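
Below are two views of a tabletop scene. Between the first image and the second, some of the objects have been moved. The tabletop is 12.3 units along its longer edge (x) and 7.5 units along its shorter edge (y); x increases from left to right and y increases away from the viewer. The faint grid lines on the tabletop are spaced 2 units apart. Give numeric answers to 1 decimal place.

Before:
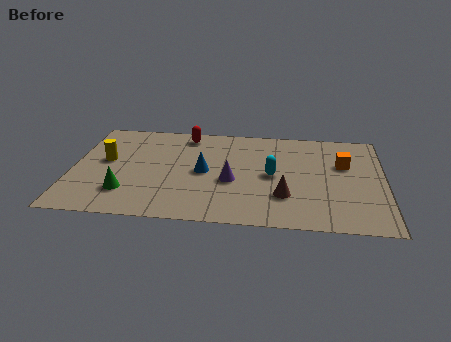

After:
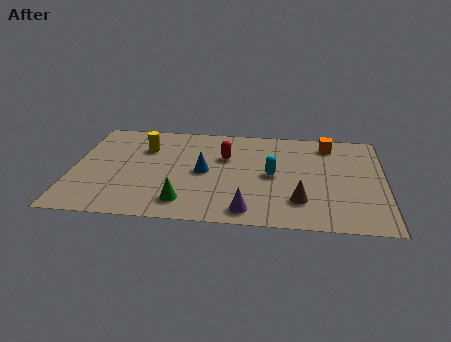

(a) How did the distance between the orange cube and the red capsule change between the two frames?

-2.2

Before: roughly 6.5 units apart; after: 4.3. That's 2.2 units closer together.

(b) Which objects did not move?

the blue cone and the cyan capsule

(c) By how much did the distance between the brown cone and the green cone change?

-1.7

They were about 6.2 units apart before and 4.5 after — 1.7 units closer together.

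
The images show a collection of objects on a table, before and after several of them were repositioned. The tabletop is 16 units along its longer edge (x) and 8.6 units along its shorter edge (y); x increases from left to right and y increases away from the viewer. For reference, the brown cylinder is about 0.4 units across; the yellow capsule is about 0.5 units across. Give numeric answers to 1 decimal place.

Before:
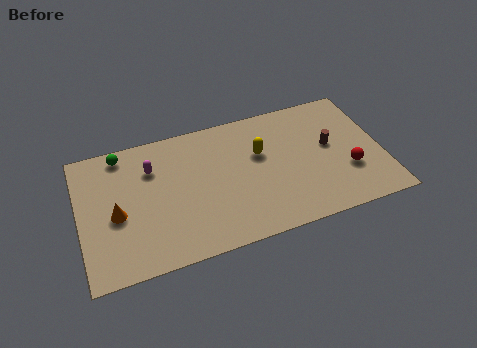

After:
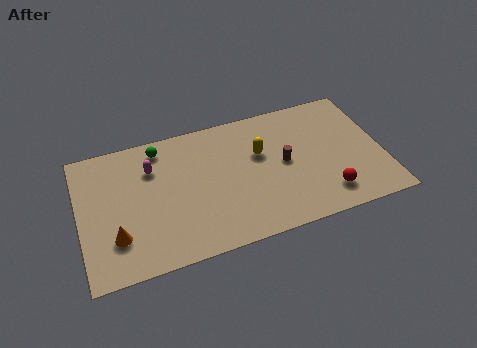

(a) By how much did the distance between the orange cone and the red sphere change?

-1.2

The distance was about 12.2 in the first image and 11.0 in the second, so they moved 1.2 units closer together.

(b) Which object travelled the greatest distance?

the brown cylinder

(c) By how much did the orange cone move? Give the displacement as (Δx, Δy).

(-0.1, -1.4)

From the two frames, the orange cone sits at roughly (1.9, 3.8) before and (1.8, 2.4) after.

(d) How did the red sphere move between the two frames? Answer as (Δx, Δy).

(-1.3, -1.2)

From the two frames, the red sphere sits at roughly (14.1, 2.9) before and (12.8, 1.7) after.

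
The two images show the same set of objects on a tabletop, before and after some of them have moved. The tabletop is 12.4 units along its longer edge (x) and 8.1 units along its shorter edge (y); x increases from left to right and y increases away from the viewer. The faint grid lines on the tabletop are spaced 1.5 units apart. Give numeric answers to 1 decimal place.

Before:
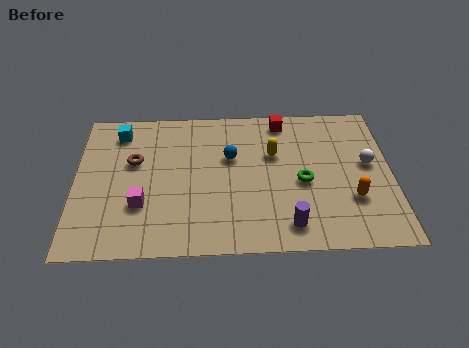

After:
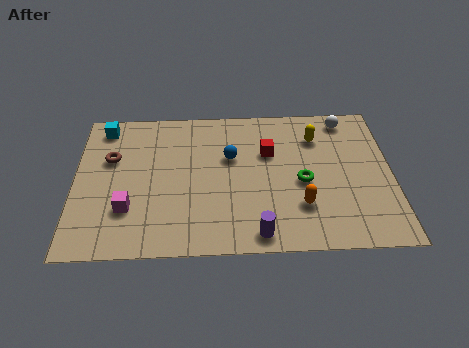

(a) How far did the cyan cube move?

0.7

The cyan cube moved from about (1.7, 6.7) to (1.1, 7.0), a distance of √(0.6² + 0.3²) ≈ 0.7.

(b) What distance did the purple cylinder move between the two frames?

1.3

From (8.3, 1.3) to (7.1, 0.9), the purple cylinder covered √(1.2² + 0.4²) ≈ 1.3 units.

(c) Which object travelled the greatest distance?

the white sphere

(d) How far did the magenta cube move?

0.5

The magenta cube was near (2.6, 2.6) before and (2.1, 2.4) after, so it travelled √(0.5² + 0.2²) ≈ 0.5 units.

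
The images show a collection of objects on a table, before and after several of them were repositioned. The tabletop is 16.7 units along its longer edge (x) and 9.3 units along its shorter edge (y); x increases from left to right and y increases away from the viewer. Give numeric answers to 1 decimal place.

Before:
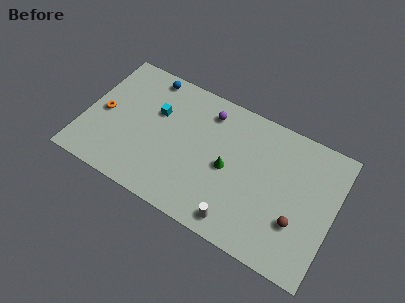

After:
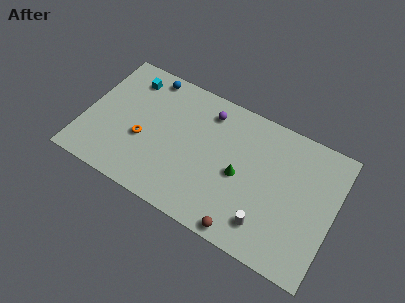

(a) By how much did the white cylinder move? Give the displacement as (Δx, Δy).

(1.8, 0.7)

The white cylinder was at about (10.8, 1.2) and moved to about (12.6, 1.9).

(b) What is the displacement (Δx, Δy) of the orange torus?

(2.8, -0.7)

From the two frames, the orange torus sits at roughly (1.2, 4.4) before and (4.0, 3.7) after.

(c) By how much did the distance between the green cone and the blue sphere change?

+0.7

Before: roughly 7.2 units apart; after: 7.9. That's 0.7 units further apart.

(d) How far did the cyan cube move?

2.6

From (4.6, 6.0) to (2.5, 7.6), the cyan cube covered √(2.1² + 1.6²) ≈ 2.6 units.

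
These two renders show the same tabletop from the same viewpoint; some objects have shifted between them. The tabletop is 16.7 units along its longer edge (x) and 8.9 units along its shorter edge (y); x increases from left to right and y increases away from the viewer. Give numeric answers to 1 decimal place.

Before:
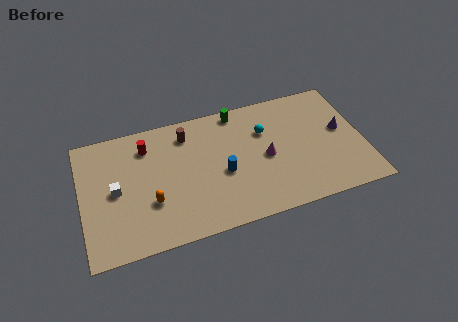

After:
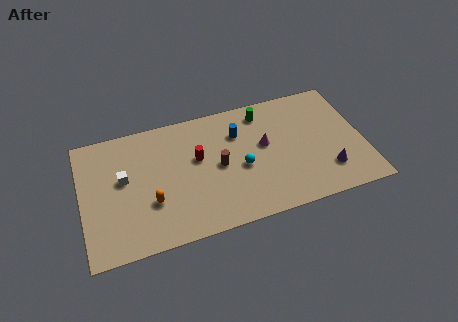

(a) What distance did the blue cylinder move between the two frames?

2.8

The blue cylinder moved from about (8.3, 3.8) to (9.4, 6.4), a distance of √(1.1² + 2.6²) ≈ 2.8.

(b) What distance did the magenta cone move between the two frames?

0.9

From (10.9, 4.2) to (10.9, 5.1), the magenta cone covered √(0.0² + 0.9²) ≈ 0.9 units.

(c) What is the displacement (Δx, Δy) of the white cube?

(0.5, 0.7)

The white cube was at about (2.0, 4.4) and moved to about (2.5, 5.1).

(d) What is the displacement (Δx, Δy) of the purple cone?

(-1.1, -2.7)

The purple cone started near (15.5, 4.9) and ended near (14.4, 2.2).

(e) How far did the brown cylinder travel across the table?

3.3

From (6.4, 7.2) to (8.1, 4.4), the brown cylinder covered √(1.7² + 2.8²) ≈ 3.3 units.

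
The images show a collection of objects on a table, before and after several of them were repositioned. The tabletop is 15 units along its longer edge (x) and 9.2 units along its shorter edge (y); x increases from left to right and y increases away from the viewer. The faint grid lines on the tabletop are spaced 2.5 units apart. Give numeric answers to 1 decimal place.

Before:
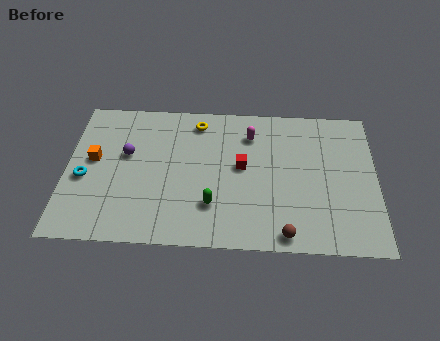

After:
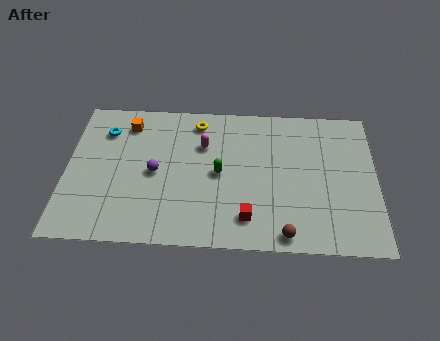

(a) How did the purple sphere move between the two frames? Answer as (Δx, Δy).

(1.4, -1.1)

From the two frames, the purple sphere sits at roughly (2.9, 5.5) before and (4.3, 4.4) after.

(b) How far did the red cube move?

3.2

The red cube was near (8.5, 5.0) before and (8.8, 1.8) after, so it travelled √(0.3² + 3.2²) ≈ 3.2 units.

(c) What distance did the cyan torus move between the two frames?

3.2

From (0.9, 3.9) to (1.8, 7.0), the cyan torus covered √(0.9² + 3.1²) ≈ 3.2 units.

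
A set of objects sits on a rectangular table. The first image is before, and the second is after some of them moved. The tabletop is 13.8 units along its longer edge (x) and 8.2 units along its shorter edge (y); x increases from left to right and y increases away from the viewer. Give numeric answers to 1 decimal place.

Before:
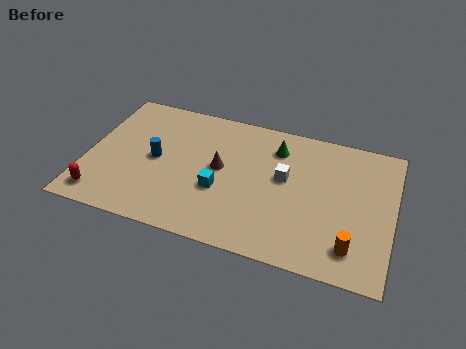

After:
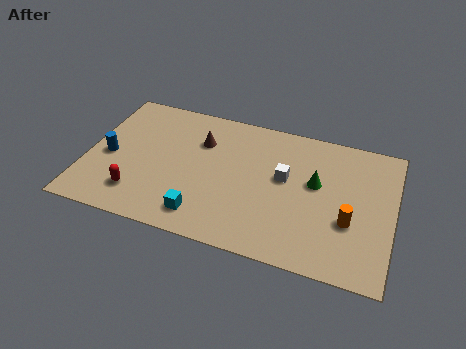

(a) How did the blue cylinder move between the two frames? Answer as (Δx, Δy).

(-2.1, -0.4)

The blue cylinder started near (3.1, 4.1) and ended near (1.0, 3.7).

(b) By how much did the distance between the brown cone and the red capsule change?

-1.3

They were about 6.0 units apart before and 4.7 after — 1.3 units closer together.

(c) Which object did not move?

the white cube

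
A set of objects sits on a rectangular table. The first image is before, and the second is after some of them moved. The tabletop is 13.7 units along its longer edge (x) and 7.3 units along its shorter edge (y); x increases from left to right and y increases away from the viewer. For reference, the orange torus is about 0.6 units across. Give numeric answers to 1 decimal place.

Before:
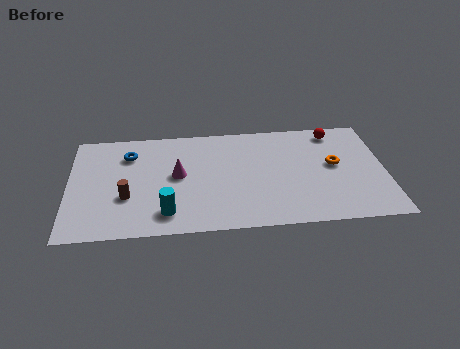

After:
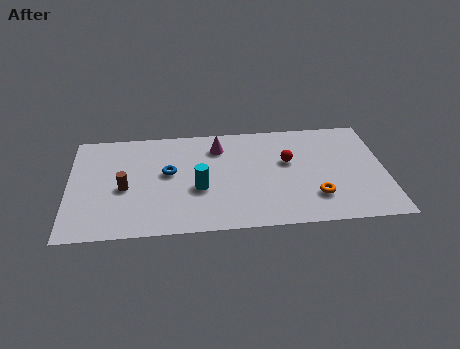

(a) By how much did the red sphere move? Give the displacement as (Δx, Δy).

(-2.1, -1.9)

The red sphere started near (11.6, 6.3) and ended near (9.5, 4.4).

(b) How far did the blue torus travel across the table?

2.2

From (2.6, 5.5) to (4.3, 4.1), the blue torus covered √(1.7² + 1.4²) ≈ 2.2 units.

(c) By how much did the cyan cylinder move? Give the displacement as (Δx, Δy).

(1.4, 1.5)

From the two frames, the cyan cylinder sits at roughly (4.2, 1.4) before and (5.6, 2.9) after.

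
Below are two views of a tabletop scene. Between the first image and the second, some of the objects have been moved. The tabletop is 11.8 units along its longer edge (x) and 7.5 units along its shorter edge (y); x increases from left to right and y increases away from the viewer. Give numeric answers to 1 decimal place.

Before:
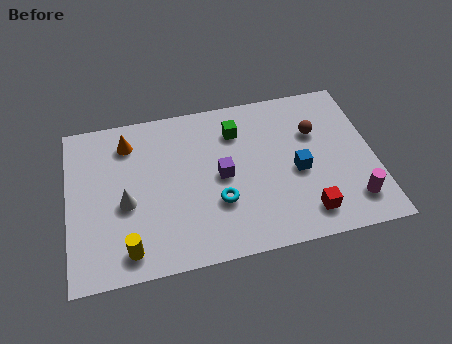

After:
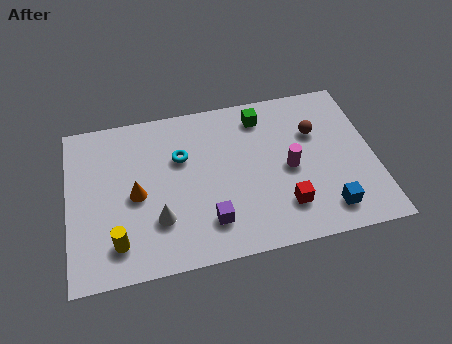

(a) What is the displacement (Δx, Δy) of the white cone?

(1.2, -1.0)

The white cone was at about (2.2, 3.2) and moved to about (3.4, 2.2).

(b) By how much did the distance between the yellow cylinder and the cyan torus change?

+0.5

They were about 3.8 units apart before and 4.3 after — 0.5 units further apart.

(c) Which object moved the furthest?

the magenta cylinder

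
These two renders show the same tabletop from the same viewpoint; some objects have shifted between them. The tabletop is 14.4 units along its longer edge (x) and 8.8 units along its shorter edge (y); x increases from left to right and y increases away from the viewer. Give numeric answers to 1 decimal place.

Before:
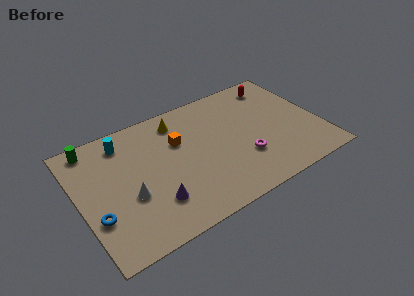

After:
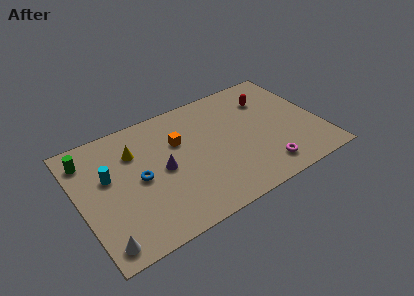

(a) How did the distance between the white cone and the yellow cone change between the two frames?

+0.6

They were about 5.2 units apart before and 5.8 after — 0.6 units further apart.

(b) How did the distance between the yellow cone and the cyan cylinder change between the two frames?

-1.3

They were about 3.3 units apart before and 2.0 after — 1.3 units closer together.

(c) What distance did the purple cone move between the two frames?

2.2

The purple cone was near (4.1, 2.3) before and (4.9, 4.3) after, so it travelled √(0.8² + 2.0²) ≈ 2.2 units.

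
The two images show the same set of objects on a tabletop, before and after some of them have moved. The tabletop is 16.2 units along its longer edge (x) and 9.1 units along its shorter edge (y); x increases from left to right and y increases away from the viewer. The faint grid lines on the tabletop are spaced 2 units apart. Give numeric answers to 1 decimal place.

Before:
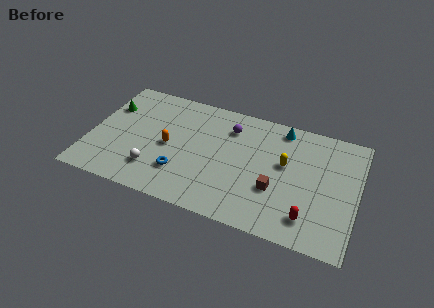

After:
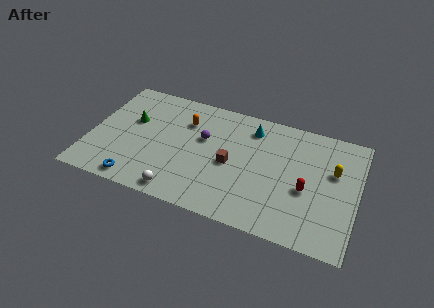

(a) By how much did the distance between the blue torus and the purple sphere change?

+0.6

They were about 5.2 units apart before and 5.8 after — 0.6 units further apart.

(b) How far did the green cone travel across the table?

1.7

From (0.9, 6.3) to (2.4, 5.6), the green cone covered √(1.5² + 0.7²) ≈ 1.7 units.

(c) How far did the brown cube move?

3.0

The brown cube moved from about (11.4, 3.2) to (8.6, 4.2), a distance of √(2.8² + 1.0²) ≈ 3.0.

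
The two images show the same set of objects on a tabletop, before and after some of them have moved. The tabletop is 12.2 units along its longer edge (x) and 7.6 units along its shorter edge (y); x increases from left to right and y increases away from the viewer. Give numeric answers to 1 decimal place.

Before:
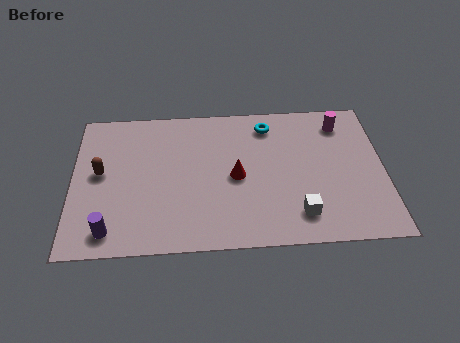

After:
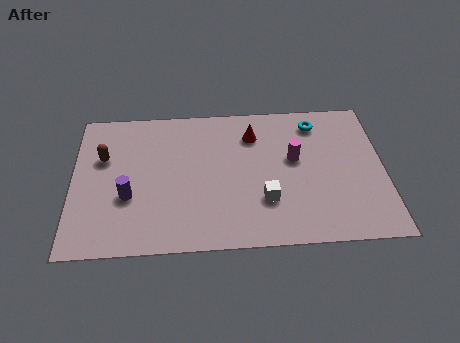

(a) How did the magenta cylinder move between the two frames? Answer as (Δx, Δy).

(-1.9, -1.8)

From the two frames, the magenta cylinder sits at roughly (10.6, 6.2) before and (8.7, 4.4) after.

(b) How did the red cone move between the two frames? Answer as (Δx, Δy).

(0.7, 2.2)

The red cone started near (6.4, 3.6) and ended near (7.1, 5.8).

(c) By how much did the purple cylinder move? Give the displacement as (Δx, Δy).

(0.7, 1.7)

The purple cylinder started near (1.5, 1.1) and ended near (2.2, 2.8).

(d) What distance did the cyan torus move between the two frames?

1.9

The cyan torus moved from about (7.7, 6.3) to (9.6, 6.3), a distance of √(1.9² + 0.0²) ≈ 1.9.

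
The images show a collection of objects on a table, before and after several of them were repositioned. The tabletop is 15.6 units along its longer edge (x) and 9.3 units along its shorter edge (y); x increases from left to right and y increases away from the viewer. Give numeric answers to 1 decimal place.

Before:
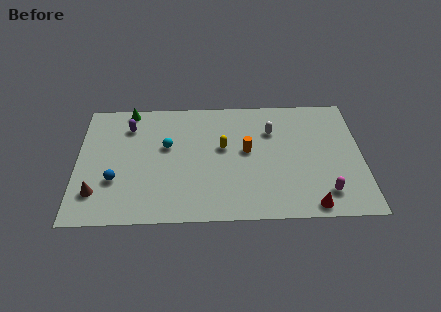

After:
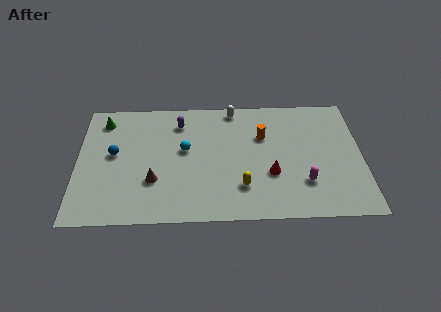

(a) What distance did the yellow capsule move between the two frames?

3.2

The yellow capsule moved from about (8.0, 5.4) to (9.0, 2.4), a distance of √(1.0² + 3.0²) ≈ 3.2.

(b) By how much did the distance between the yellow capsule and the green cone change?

+3.2

Before: roughly 6.1 units apart; after: 9.3. That's 3.2 units further apart.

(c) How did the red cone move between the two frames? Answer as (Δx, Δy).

(-2.1, 2.4)

From the two frames, the red cone sits at roughly (12.7, 0.9) before and (10.6, 3.3) after.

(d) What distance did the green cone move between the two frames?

1.6

The green cone moved from about (2.8, 8.5) to (1.4, 7.7), a distance of √(1.4² + 0.8²) ≈ 1.6.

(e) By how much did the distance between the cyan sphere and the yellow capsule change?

+1.1

They were about 3.1 units apart before and 4.2 after — 1.1 units further apart.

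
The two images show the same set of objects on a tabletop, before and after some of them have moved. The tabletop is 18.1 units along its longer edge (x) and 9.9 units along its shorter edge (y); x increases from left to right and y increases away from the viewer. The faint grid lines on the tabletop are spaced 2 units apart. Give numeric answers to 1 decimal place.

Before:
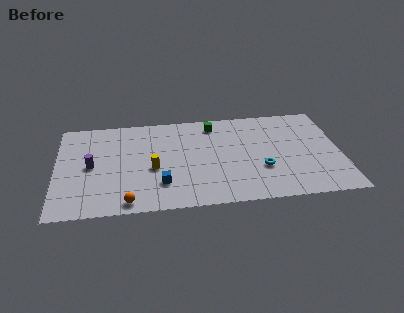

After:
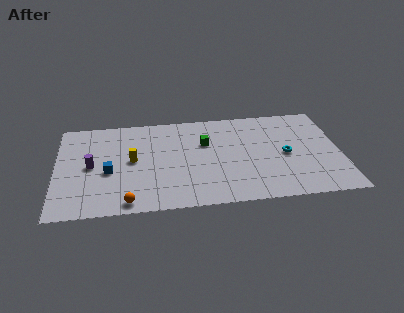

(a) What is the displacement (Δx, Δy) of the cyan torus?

(1.6, 1.3)

The cyan torus started near (13.0, 3.4) and ended near (14.6, 4.7).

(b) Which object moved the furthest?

the blue cube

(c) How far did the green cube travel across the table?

2.0

The green cube moved from about (10.1, 8.4) to (9.5, 6.5), a distance of √(0.6² + 1.9²) ≈ 2.0.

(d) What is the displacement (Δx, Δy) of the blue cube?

(-3.3, 1.6)

From the two frames, the blue cube sits at roughly (6.6, 2.6) before and (3.3, 4.2) after.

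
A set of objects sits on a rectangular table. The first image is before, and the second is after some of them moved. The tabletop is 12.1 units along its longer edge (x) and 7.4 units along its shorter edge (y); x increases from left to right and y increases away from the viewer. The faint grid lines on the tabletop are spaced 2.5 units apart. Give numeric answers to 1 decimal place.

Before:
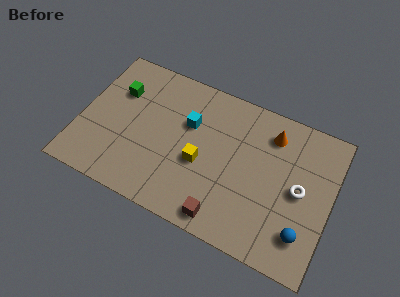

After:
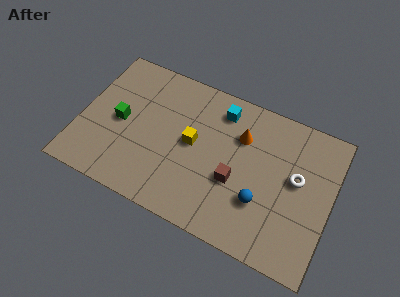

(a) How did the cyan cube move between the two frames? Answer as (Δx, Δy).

(1.4, 1.3)

The cyan cube was at about (5.1, 4.8) and moved to about (6.5, 6.1).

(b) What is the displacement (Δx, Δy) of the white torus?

(-0.2, 0.5)

The white torus started near (10.6, 3.7) and ended near (10.4, 4.2).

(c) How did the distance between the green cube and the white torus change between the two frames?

-0.6

The distance was about 9.1 in the first image and 8.5 in the second, so they moved 0.6 units closer together.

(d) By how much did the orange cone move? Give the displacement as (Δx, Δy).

(-1.4, -0.7)

From the two frames, the orange cone sits at roughly (9.0, 5.9) before and (7.6, 5.2) after.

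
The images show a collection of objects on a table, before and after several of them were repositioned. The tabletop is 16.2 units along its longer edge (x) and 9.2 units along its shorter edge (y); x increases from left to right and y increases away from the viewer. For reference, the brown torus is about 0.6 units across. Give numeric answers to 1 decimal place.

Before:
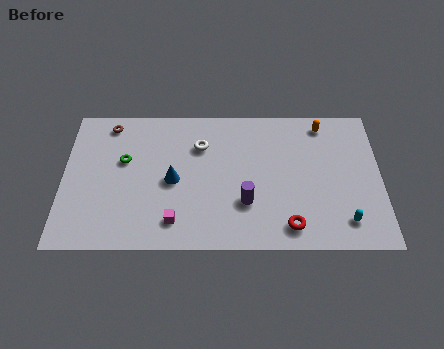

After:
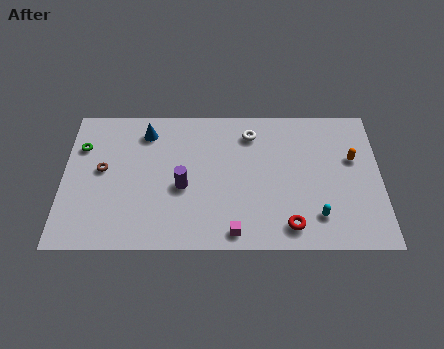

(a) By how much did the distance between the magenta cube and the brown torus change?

+0.6

The distance was about 7.2 in the first image and 7.8 in the second, so they moved 0.6 units further apart.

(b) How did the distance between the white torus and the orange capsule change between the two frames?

-1.0

The distance was about 6.5 in the first image and 5.5 in the second, so they moved 1.0 units closer together.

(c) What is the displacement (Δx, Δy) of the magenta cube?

(3.0, -0.7)

From the two frames, the magenta cube sits at roughly (5.7, 1.7) before and (8.7, 1.0) after.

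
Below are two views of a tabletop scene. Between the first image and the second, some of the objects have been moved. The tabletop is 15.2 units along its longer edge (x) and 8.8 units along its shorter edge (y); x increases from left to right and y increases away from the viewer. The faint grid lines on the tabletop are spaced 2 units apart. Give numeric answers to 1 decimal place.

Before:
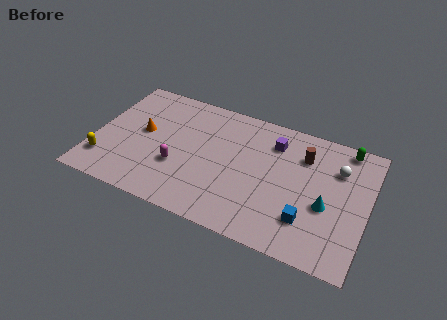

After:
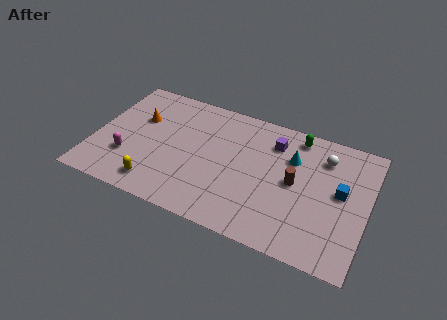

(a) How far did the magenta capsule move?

2.8

The magenta capsule was near (4.8, 3.1) before and (2.0, 2.7) after, so it travelled √(2.8² + 0.4²) ≈ 2.8 units.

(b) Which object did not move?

the purple cube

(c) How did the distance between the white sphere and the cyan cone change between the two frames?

-0.9

They were about 2.7 units apart before and 1.8 after — 0.9 units closer together.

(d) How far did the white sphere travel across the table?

0.9

From (13.4, 6.3) to (12.6, 6.8), the white sphere covered √(0.8² + 0.5²) ≈ 0.9 units.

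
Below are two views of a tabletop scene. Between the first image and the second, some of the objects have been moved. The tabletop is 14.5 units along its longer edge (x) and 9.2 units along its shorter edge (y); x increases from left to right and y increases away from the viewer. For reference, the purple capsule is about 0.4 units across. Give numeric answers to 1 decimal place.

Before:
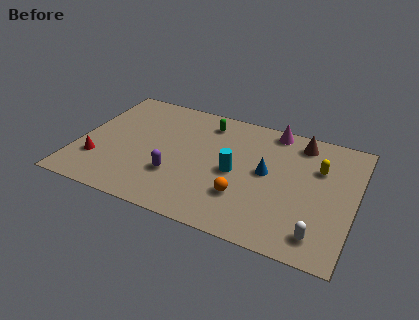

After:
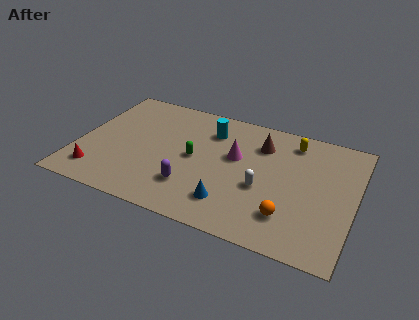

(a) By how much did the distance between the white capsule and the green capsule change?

-5.1

Before: roughly 8.9 units apart; after: 3.8. That's 5.1 units closer together.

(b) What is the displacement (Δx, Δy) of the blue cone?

(-1.6, -2.9)

From the two frames, the blue cone sits at roughly (9.9, 4.9) before and (8.3, 2.0) after.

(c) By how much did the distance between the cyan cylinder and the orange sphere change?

+4.9

They were about 1.7 units apart before and 6.6 after — 4.9 units further apart.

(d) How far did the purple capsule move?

1.0

The purple capsule moved from about (5.3, 2.9) to (6.2, 2.4), a distance of √(0.9² + 0.5²) ≈ 1.0.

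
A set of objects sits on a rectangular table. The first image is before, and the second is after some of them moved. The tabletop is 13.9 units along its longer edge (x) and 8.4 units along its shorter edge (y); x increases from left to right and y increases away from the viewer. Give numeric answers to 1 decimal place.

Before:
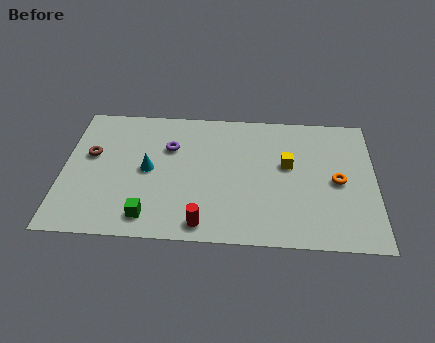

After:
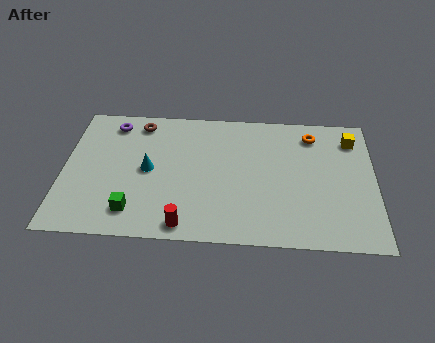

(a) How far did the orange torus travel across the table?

3.1

The orange torus moved from about (12.2, 4.0) to (11.1, 6.9), a distance of √(1.1² + 2.9²) ≈ 3.1.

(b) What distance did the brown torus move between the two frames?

3.0

The brown torus moved from about (1.2, 5.0) to (3.3, 7.2), a distance of √(2.1² + 2.2²) ≈ 3.0.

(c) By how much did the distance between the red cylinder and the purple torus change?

+2.1

Before: roughly 5.0 units apart; after: 7.1. That's 2.1 units further apart.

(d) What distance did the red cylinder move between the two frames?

0.8

The red cylinder moved from about (6.3, 1.0) to (5.5, 0.9), a distance of √(0.8² + 0.1²) ≈ 0.8.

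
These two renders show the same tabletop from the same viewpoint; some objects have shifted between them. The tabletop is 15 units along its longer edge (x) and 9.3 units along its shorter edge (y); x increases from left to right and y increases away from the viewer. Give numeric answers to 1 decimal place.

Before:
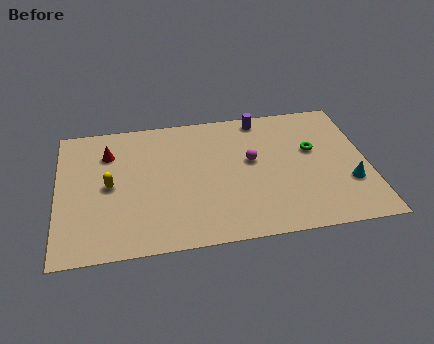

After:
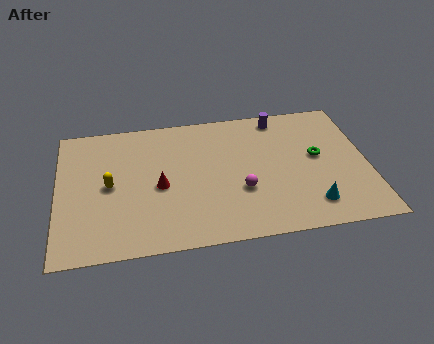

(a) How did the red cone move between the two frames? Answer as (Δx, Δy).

(2.4, -2.7)

The red cone was at about (2.5, 6.9) and moved to about (4.9, 4.2).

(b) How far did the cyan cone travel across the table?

2.2

From (14.0, 3.0) to (12.1, 1.8), the cyan cone covered √(1.9² + 1.2²) ≈ 2.2 units.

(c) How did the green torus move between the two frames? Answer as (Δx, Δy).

(0.2, -0.5)

The green torus was at about (12.4, 5.6) and moved to about (12.6, 5.1).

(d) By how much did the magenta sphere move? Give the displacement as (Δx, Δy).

(-0.6, -2.0)

The magenta sphere was at about (9.4, 5.3) and moved to about (8.8, 3.3).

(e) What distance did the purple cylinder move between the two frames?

0.9

From (10.0, 8.3) to (10.9, 8.2), the purple cylinder covered √(0.9² + 0.1²) ≈ 0.9 units.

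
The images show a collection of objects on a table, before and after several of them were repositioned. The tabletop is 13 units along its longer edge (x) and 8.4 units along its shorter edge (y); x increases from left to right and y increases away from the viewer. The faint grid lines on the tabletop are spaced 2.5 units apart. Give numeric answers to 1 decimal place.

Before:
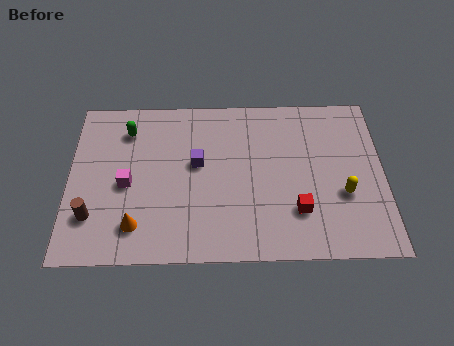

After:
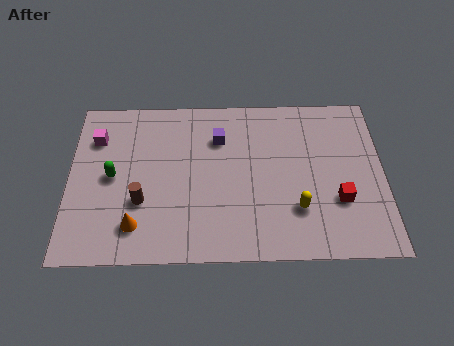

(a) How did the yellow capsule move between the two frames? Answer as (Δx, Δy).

(-1.9, -0.7)

The yellow capsule started near (11.3, 3.1) and ended near (9.4, 2.4).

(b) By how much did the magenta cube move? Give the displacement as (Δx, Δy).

(-1.3, 2.4)

From the two frames, the magenta cube sits at roughly (2.4, 3.8) before and (1.1, 6.2) after.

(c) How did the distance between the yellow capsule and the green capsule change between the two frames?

-1.8

Before: roughly 9.6 units apart; after: 7.8. That's 1.8 units closer together.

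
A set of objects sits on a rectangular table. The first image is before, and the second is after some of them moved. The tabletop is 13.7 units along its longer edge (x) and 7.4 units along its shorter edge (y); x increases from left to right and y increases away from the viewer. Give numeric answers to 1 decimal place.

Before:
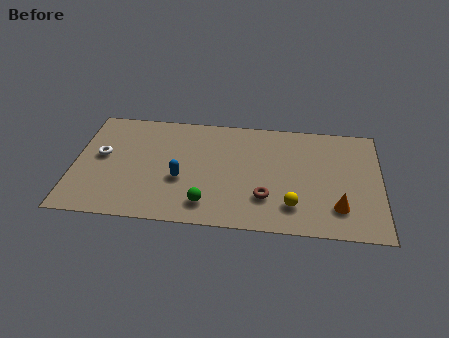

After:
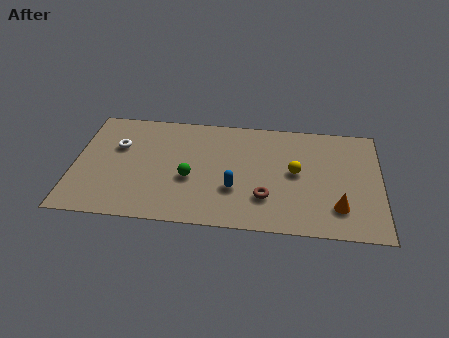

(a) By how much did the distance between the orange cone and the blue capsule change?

-2.4

They were about 7.1 units apart before and 4.7 after — 2.4 units closer together.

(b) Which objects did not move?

the orange cone and the brown torus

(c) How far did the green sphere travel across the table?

1.8

From (6.0, 1.4) to (5.2, 3.0), the green sphere covered √(0.8² + 1.6²) ≈ 1.8 units.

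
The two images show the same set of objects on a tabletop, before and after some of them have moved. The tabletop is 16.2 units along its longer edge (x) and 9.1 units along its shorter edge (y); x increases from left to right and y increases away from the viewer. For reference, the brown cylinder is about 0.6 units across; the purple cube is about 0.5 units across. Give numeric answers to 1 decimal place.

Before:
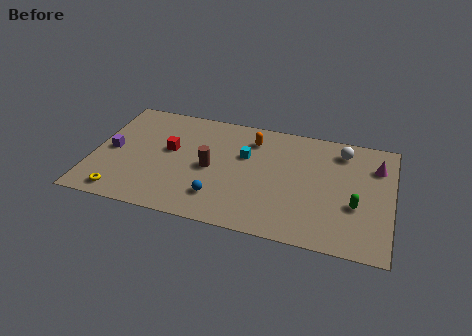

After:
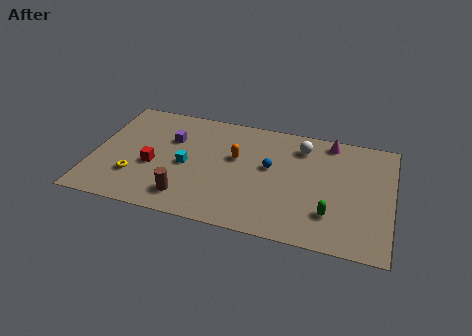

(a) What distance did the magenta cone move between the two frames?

3.0

The magenta cone moved from about (15.3, 6.7) to (12.7, 8.1), a distance of √(2.6² + 1.4²) ≈ 3.0.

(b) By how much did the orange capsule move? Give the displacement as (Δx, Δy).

(-0.8, -1.7)

The orange capsule was at about (8.5, 7.2) and moved to about (7.7, 5.5).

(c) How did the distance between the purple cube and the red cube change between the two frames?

-0.7

The distance was about 3.2 in the first image and 2.5 in the second, so they moved 0.7 units closer together.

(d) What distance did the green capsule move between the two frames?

1.6

The green capsule moved from about (14.3, 3.4) to (13.0, 2.4), a distance of √(1.3² + 1.0²) ≈ 1.6.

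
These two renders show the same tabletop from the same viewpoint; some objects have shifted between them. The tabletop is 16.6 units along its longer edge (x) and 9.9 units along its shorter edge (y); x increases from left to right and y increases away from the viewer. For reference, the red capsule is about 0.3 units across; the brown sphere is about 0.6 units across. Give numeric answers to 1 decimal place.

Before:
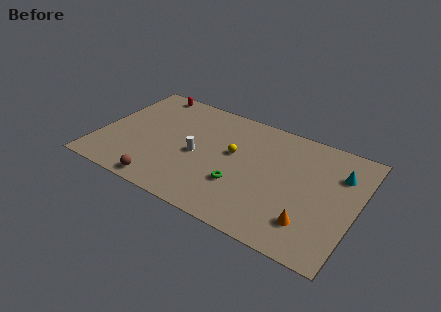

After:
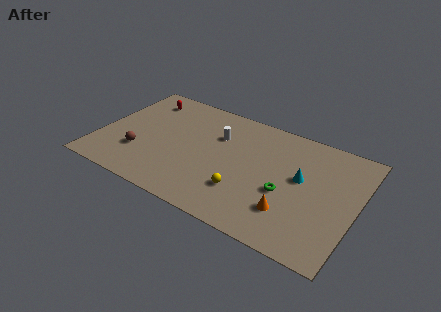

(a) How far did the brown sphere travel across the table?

2.8

The brown sphere was near (4.7, 1.0) before and (2.8, 3.0) after, so it travelled √(1.9² + 2.0²) ≈ 2.8 units.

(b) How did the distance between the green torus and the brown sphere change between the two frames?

+4.3

The distance was about 5.2 in the first image and 9.5 in the second, so they moved 4.3 units further apart.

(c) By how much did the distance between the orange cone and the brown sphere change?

+0.5

They were about 9.4 units apart before and 9.9 after — 0.5 units further apart.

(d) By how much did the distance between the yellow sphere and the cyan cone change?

-2.5

The distance was about 6.8 in the first image and 4.3 in the second, so they moved 2.5 units closer together.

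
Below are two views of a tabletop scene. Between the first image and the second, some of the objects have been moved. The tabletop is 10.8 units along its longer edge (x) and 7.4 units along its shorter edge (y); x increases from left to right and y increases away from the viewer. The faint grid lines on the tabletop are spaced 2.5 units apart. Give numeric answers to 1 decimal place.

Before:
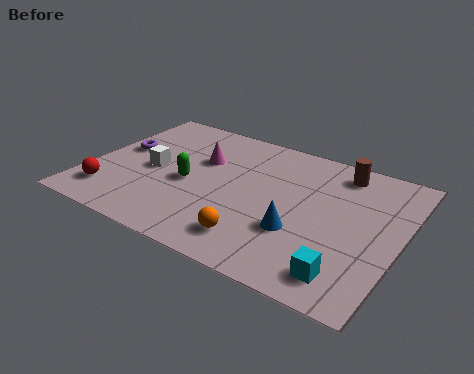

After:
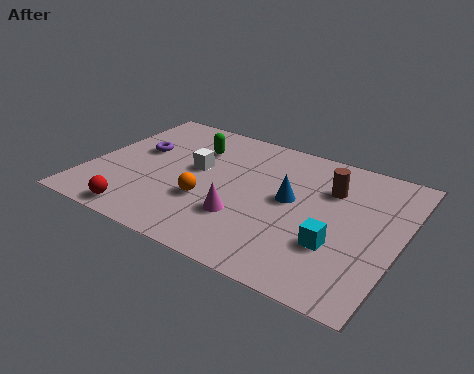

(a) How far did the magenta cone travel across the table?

3.1

From (3.7, 4.8) to (5.6, 2.3), the magenta cone covered √(1.9² + 2.5²) ≈ 3.1 units.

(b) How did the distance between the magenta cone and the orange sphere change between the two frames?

-2.9

Before: roughly 4.2 units apart; after: 1.3. That's 2.9 units closer together.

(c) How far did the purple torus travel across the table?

0.6

The purple torus moved from about (0.9, 4.2) to (1.5, 4.4), a distance of √(0.6² + 0.2²) ≈ 0.6.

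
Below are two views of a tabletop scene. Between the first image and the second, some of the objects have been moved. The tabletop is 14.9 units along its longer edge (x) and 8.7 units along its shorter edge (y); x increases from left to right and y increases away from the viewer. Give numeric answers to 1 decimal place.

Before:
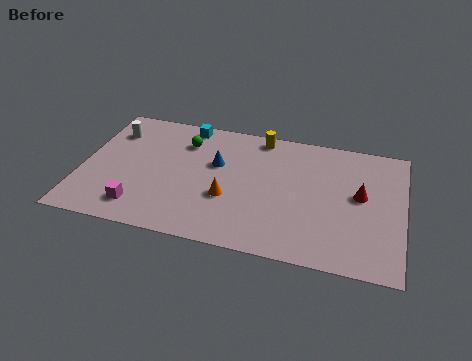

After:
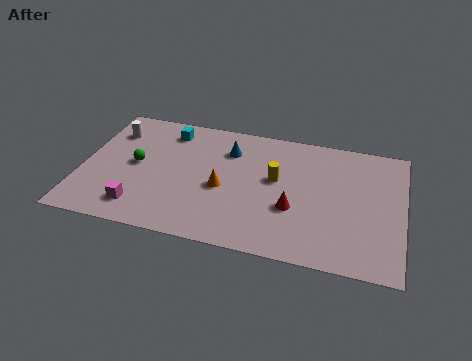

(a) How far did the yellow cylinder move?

2.9

The yellow cylinder moved from about (8.1, 7.8) to (9.0, 5.0), a distance of √(0.9² + 2.8²) ≈ 2.9.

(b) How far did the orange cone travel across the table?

0.7

The orange cone moved from about (6.9, 3.2) to (6.6, 3.8), a distance of √(0.3² + 0.6²) ≈ 0.7.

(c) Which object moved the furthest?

the red cone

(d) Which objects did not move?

the white cylinder and the magenta cube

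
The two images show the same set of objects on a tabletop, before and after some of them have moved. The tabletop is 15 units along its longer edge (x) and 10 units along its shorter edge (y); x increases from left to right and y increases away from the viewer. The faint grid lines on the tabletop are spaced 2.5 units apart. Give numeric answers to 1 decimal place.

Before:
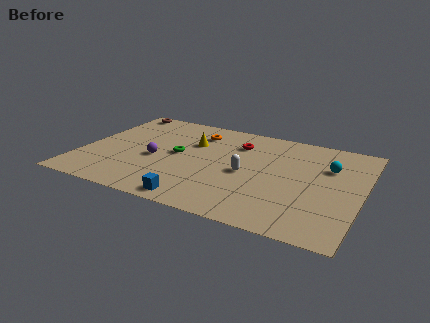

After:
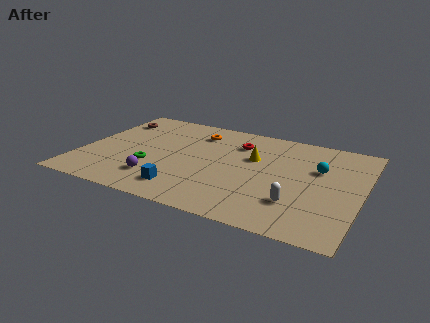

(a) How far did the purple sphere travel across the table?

2.0

The purple sphere was near (4.0, 4.3) before and (4.4, 2.3) after, so it travelled √(0.4² + 2.0²) ≈ 2.0 units.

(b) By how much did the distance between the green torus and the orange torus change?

+2.1

They were about 2.8 units apart before and 4.9 after — 2.1 units further apart.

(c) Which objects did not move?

the red torus and the orange torus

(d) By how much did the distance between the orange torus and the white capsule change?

+3.4

They were about 4.5 units apart before and 7.9 after — 3.4 units further apart.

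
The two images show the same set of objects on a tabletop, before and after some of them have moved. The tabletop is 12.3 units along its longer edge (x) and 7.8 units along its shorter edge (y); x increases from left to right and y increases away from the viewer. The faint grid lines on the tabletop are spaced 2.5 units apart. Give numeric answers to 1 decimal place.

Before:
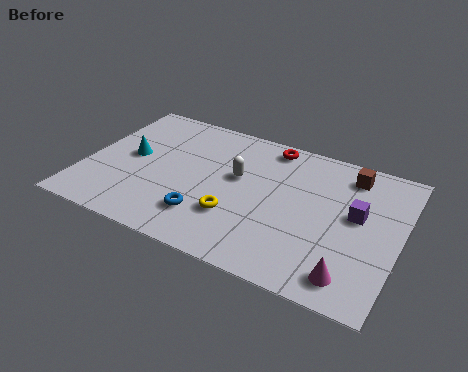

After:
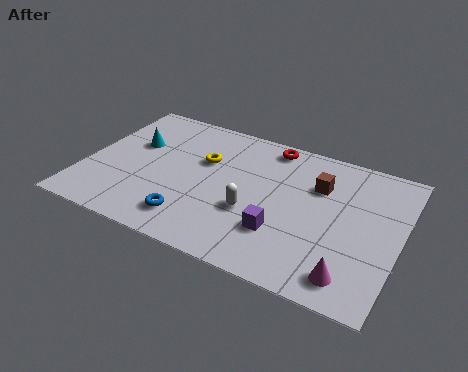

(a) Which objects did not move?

the red torus and the magenta cone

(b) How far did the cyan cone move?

0.8

The cyan cone moved from about (1.7, 4.1) to (1.7, 4.9), a distance of √(0.0² + 0.8²) ≈ 0.8.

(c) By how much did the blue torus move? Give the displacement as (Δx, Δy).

(-0.5, -0.4)

From the two frames, the blue torus sits at roughly (5.0, 1.9) before and (4.5, 1.5) after.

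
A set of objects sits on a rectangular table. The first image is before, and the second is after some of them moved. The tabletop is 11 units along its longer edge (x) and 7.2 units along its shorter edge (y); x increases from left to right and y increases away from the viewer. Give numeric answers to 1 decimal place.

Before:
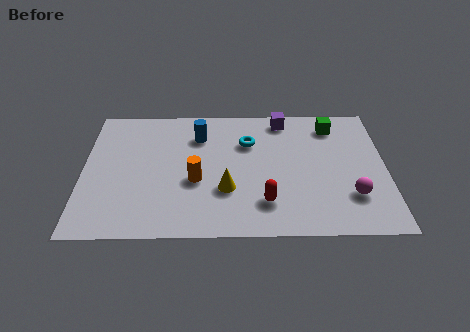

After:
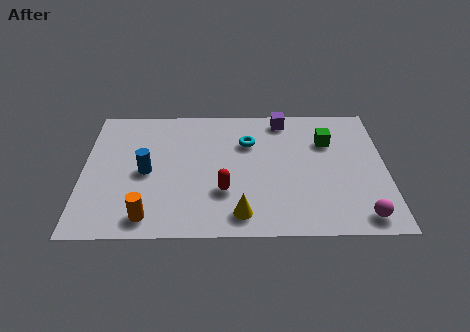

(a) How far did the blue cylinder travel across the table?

2.8

From (4.2, 5.4) to (2.3, 3.4), the blue cylinder covered √(1.9² + 2.0²) ≈ 2.8 units.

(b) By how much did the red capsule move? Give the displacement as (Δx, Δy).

(-1.5, 0.6)

The red capsule started near (6.6, 1.7) and ended near (5.1, 2.3).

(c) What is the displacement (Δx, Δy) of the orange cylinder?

(-1.7, -1.9)

From the two frames, the orange cylinder sits at roughly (4.1, 2.9) before and (2.4, 1.0) after.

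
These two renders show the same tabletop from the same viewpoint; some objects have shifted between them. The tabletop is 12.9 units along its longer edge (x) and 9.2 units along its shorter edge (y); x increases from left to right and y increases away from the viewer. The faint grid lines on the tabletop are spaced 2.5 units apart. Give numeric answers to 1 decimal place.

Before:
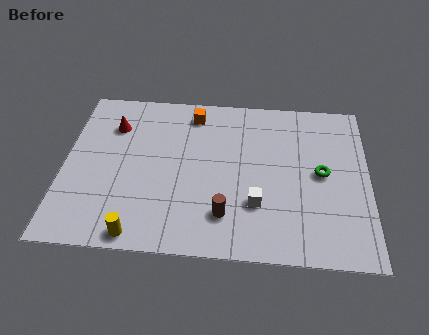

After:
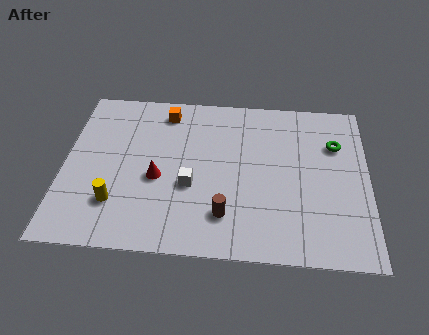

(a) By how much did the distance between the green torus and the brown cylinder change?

+1.5

Before: roughly 4.8 units apart; after: 6.3. That's 1.5 units further apart.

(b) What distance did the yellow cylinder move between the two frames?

1.9

The yellow cylinder was near (3.3, 0.8) before and (2.3, 2.4) after, so it travelled √(1.0² + 1.6²) ≈ 1.9 units.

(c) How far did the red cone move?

3.5

The red cone moved from about (2.0, 6.8) to (4.0, 3.9), a distance of √(2.0² + 2.9²) ≈ 3.5.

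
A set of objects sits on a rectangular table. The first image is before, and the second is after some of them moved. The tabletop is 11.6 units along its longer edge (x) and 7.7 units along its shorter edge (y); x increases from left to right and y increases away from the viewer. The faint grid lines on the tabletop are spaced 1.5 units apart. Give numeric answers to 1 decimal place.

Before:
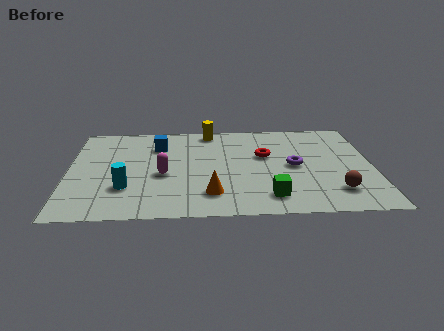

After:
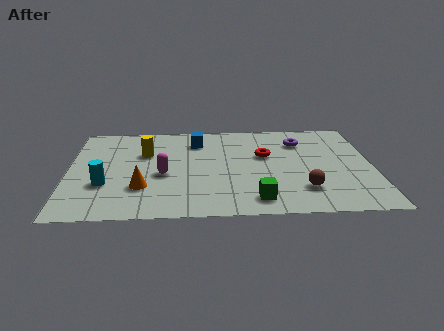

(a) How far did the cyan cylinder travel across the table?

0.9

From (2.2, 2.3) to (1.4, 2.6), the cyan cylinder covered √(0.8² + 0.3²) ≈ 0.9 units.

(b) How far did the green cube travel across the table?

0.5

The green cube moved from about (7.6, 1.4) to (7.1, 1.2), a distance of √(0.5² + 0.2²) ≈ 0.5.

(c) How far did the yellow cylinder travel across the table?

3.1

The yellow cylinder was near (5.4, 6.9) before and (2.9, 5.1) after, so it travelled √(2.5² + 1.8²) ≈ 3.1 units.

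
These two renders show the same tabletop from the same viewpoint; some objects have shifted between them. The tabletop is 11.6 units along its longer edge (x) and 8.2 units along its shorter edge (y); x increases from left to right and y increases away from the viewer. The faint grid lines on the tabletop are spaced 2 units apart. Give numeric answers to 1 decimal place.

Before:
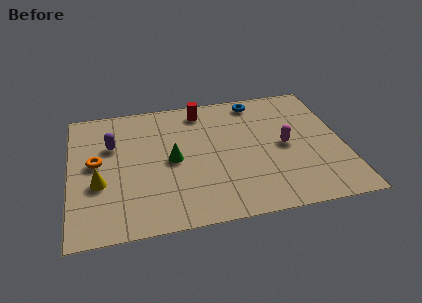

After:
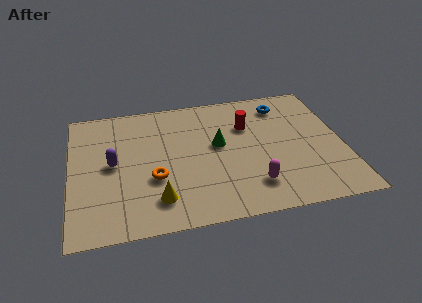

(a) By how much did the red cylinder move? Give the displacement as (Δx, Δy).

(1.9, -1.4)

The red cylinder was at about (5.7, 7.0) and moved to about (7.6, 5.6).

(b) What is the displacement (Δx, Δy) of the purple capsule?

(0.0, -1.2)

The purple capsule was at about (1.8, 5.4) and moved to about (1.8, 4.2).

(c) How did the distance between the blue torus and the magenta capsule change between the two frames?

+1.8

Before: roughly 3.4 units apart; after: 5.2. That's 1.8 units further apart.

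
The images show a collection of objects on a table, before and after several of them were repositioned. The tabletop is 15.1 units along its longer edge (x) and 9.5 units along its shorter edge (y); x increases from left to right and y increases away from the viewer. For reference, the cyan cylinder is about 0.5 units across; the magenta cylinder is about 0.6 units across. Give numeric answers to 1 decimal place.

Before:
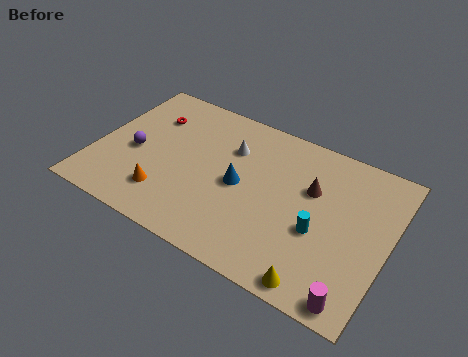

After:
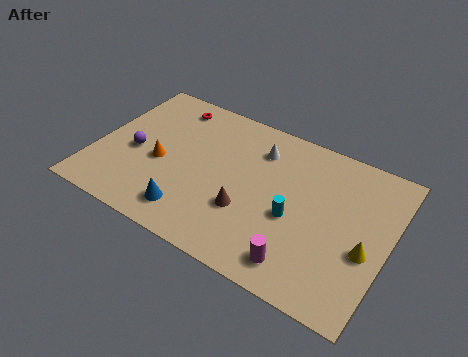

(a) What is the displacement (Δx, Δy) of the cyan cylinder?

(-1.3, 0.2)

The cyan cylinder was at about (11.7, 3.8) and moved to about (10.4, 4.0).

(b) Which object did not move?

the purple sphere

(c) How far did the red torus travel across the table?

1.4

The red torus was near (2.4, 6.9) before and (3.2, 8.1) after, so it travelled √(0.8² + 1.2²) ≈ 1.4 units.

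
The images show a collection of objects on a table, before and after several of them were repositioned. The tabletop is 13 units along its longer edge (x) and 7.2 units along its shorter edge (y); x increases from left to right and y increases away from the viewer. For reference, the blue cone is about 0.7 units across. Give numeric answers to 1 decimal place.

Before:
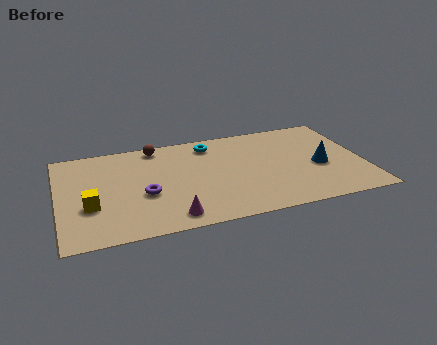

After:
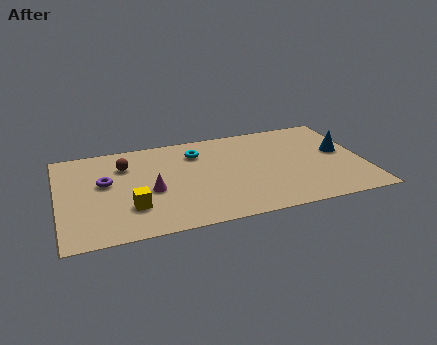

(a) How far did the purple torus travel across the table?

2.1

From (3.6, 2.9) to (2.0, 4.2), the purple torus covered √(1.6² + 1.3²) ≈ 2.1 units.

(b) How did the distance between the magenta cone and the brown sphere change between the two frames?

-3.0

They were about 5.4 units apart before and 2.4 after — 3.0 units closer together.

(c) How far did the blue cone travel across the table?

1.3

The blue cone moved from about (11.1, 3.1) to (12.1, 4.0), a distance of √(1.0² + 0.9²) ≈ 1.3.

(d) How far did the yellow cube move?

1.8

The yellow cube was near (1.3, 2.6) before and (3.0, 2.1) after, so it travelled √(1.7² + 0.5²) ≈ 1.8 units.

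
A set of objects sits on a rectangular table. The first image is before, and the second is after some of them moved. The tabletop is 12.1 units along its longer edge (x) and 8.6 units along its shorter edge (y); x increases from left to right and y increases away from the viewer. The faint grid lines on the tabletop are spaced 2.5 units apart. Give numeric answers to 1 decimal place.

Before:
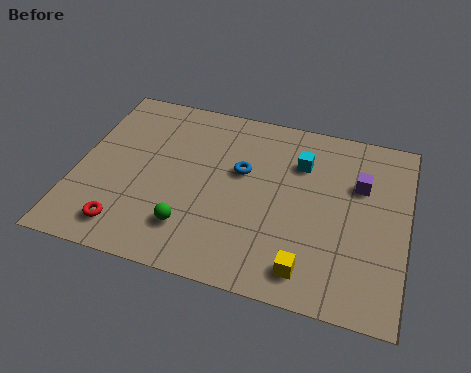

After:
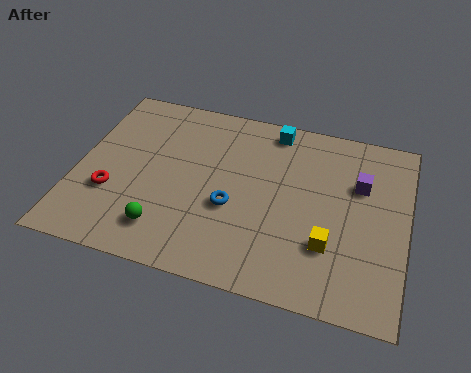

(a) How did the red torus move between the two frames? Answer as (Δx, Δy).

(-0.7, 1.5)

From the two frames, the red torus sits at roughly (2.1, 1.4) before and (1.4, 2.9) after.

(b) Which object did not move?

the purple cube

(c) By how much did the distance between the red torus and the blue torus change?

-1.0

The distance was about 5.4 in the first image and 4.4 in the second, so they moved 1.0 units closer together.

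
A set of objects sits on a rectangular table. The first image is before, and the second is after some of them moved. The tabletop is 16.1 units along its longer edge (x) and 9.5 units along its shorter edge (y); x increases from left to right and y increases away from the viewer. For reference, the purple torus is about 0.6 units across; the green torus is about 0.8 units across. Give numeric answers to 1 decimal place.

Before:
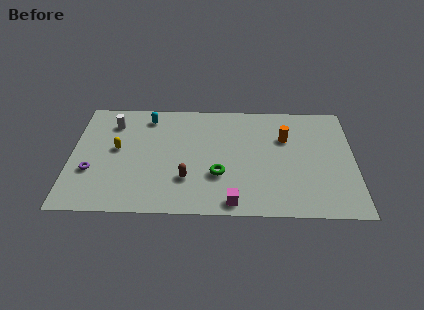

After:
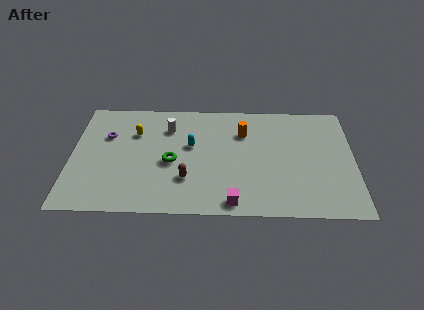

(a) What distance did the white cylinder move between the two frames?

3.2

From (2.3, 7.4) to (5.5, 7.1), the white cylinder covered √(3.2² + 0.3²) ≈ 3.2 units.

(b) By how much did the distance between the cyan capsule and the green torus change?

-4.5

They were about 6.3 units apart before and 1.8 after — 4.5 units closer together.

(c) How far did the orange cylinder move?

2.4

From (12.2, 6.4) to (9.8, 6.8), the orange cylinder covered √(2.4² + 0.4²) ≈ 2.4 units.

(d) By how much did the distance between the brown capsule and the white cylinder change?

-1.9

The distance was about 6.3 in the first image and 4.4 in the second, so they moved 1.9 units closer together.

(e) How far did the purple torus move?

3.1

The purple torus moved from about (1.2, 3.3) to (2.0, 6.3), a distance of √(0.8² + 3.0²) ≈ 3.1.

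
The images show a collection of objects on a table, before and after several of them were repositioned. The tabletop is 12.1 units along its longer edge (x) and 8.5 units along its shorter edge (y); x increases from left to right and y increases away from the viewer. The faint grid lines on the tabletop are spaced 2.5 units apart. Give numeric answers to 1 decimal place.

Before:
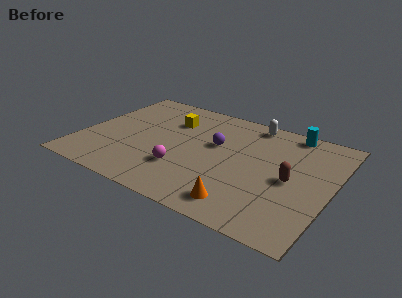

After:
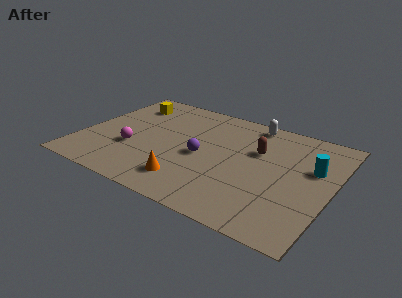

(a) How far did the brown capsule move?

2.3

The brown capsule was near (10.2, 4.0) before and (8.4, 5.5) after, so it travelled √(1.8² + 1.5²) ≈ 2.3 units.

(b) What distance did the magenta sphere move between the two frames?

2.6

The magenta sphere moved from about (5.2, 2.5) to (2.6, 3.0), a distance of √(2.6² + 0.5²) ≈ 2.6.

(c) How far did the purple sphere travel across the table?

1.3

The purple sphere was near (6.4, 5.1) before and (5.9, 3.9) after, so it travelled √(0.5² + 1.2²) ≈ 1.3 units.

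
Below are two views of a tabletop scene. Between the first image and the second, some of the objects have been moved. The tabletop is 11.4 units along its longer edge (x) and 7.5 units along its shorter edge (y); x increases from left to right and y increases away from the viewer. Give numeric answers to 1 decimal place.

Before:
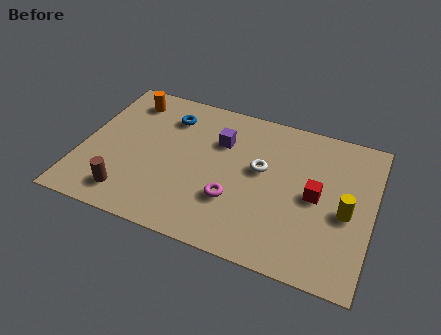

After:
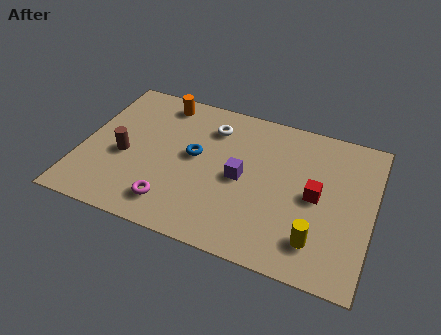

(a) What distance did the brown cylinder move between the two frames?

1.9

From (2.1, 1.3) to (1.7, 3.2), the brown cylinder covered √(0.4² + 1.9²) ≈ 1.9 units.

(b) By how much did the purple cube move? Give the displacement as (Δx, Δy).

(1.0, -1.6)

From the two frames, the purple cube sits at roughly (5.3, 5.2) before and (6.3, 3.6) after.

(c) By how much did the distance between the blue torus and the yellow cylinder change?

-2.0

They were about 7.6 units apart before and 5.6 after — 2.0 units closer together.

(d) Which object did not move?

the red cube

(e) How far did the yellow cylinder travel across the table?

2.0

The yellow cylinder moved from about (10.4, 3.3) to (9.4, 1.6), a distance of √(1.0² + 1.7²) ≈ 2.0.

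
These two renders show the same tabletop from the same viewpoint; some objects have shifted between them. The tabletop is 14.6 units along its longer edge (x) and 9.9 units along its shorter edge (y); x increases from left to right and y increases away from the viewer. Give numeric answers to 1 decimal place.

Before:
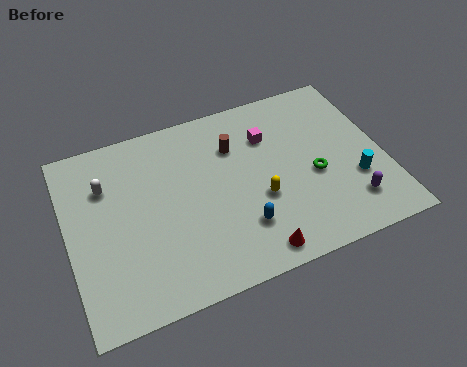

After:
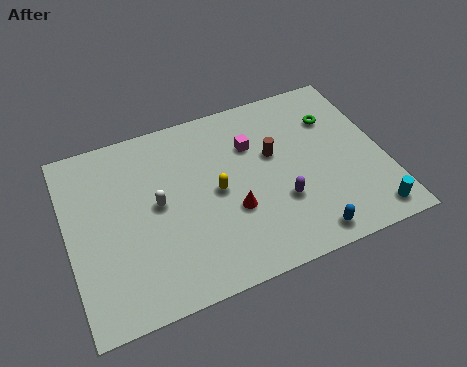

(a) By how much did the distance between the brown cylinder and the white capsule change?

-0.4

The distance was about 6.0 in the first image and 5.6 in the second, so they moved 0.4 units closer together.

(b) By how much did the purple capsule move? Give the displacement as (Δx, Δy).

(-3.1, 1.2)

The purple capsule started near (12.7, 2.1) and ended near (9.6, 3.3).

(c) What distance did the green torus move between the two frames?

3.2

From (11.3, 4.2) to (12.6, 7.1), the green torus covered √(1.3² + 2.9²) ≈ 3.2 units.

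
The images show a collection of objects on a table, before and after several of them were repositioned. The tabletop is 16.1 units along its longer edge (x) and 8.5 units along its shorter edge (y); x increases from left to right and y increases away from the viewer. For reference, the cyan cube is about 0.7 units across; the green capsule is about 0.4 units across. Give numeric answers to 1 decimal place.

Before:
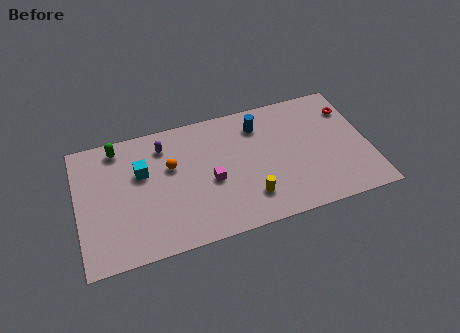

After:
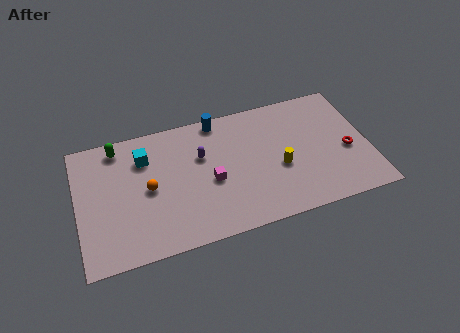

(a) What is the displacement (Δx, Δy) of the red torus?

(-0.4, -2.8)

From the two frames, the red torus sits at roughly (15.3, 6.4) before and (14.9, 3.6) after.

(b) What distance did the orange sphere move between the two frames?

1.7

From (5.2, 5.3) to (3.9, 4.2), the orange sphere covered √(1.3² + 1.1²) ≈ 1.7 units.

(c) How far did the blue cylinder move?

2.4

The blue cylinder was near (10.2, 6.7) before and (8.0, 7.7) after, so it travelled √(2.2² + 1.0²) ≈ 2.4 units.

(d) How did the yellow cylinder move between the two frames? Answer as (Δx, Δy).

(1.8, 1.5)

The yellow cylinder was at about (9.3, 2.0) and moved to about (11.1, 3.5).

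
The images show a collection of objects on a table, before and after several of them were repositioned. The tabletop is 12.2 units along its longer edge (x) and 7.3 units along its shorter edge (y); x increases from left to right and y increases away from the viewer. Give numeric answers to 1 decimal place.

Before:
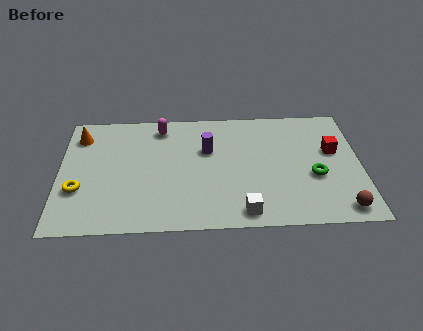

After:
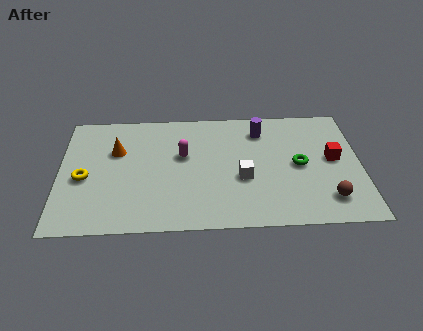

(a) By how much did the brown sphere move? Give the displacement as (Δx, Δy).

(-0.5, 0.6)

The brown sphere was at about (11.3, 0.9) and moved to about (10.8, 1.5).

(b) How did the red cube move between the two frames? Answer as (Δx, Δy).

(0.0, -0.5)

The red cube started near (11.1, 4.4) and ended near (11.1, 3.9).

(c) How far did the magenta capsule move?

2.0

The magenta capsule moved from about (4.1, 6.2) to (5.0, 4.4), a distance of √(0.9² + 1.8²) ≈ 2.0.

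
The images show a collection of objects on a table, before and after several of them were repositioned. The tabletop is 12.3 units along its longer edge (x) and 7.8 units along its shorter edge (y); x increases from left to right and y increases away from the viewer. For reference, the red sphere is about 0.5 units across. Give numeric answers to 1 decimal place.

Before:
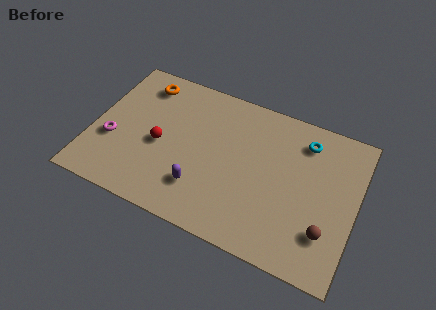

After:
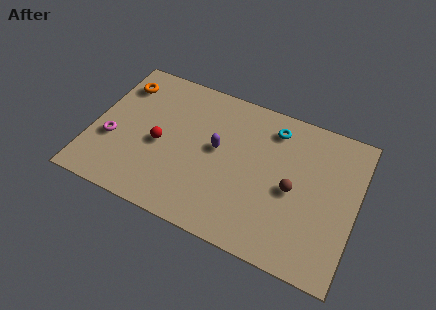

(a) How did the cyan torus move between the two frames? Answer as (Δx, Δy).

(-1.5, 0.1)

From the two frames, the cyan torus sits at roughly (9.7, 6.3) before and (8.2, 6.4) after.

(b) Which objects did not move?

the magenta torus and the red sphere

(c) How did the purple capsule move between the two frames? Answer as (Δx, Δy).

(0.5, 2.3)

The purple capsule was at about (5.3, 2.0) and moved to about (5.8, 4.3).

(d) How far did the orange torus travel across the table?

1.1

From (2.0, 6.5) to (1.0, 6.1), the orange torus covered √(1.0² + 0.4²) ≈ 1.1 units.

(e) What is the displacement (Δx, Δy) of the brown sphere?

(-1.7, 1.5)

The brown sphere was at about (11.1, 2.1) and moved to about (9.4, 3.6).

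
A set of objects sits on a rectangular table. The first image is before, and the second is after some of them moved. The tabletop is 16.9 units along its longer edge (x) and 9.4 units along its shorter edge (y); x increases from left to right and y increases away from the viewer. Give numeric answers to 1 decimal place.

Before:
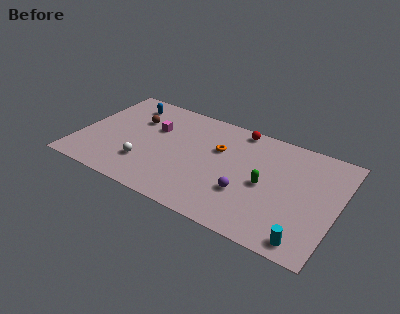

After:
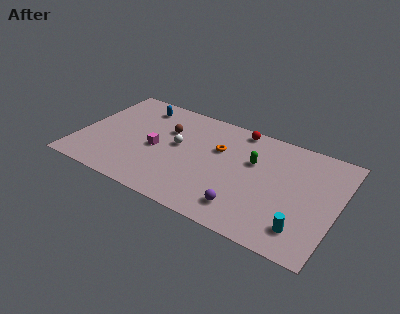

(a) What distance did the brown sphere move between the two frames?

2.1

The brown sphere was near (3.4, 6.4) before and (5.5, 6.3) after, so it travelled √(2.1² + 0.1²) ≈ 2.1 units.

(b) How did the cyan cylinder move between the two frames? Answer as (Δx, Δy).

(-0.3, 0.8)

From the two frames, the cyan cylinder sits at roughly (15.3, 1.1) before and (15.0, 1.9) after.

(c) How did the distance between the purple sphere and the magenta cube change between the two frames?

-0.5

The distance was about 7.2 in the first image and 6.7 in the second, so they moved 0.5 units closer together.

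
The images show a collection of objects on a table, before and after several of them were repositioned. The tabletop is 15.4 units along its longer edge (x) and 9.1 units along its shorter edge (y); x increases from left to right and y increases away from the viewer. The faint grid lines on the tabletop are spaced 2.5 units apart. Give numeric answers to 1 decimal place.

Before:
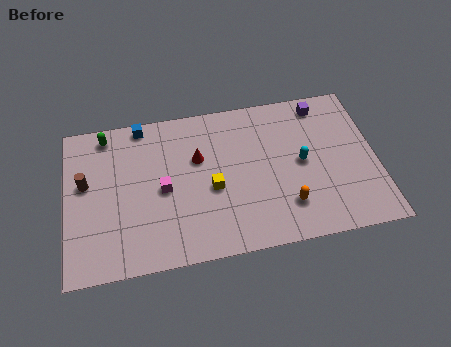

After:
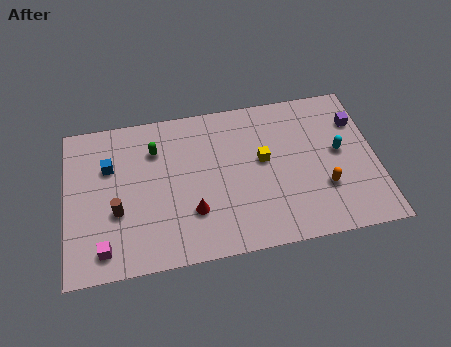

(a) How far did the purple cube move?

2.1

The purple cube was near (12.9, 7.9) before and (14.6, 6.6) after, so it travelled √(1.7² + 1.3²) ≈ 2.1 units.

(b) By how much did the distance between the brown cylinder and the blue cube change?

-1.5

The distance was about 4.2 in the first image and 2.7 in the second, so they moved 1.5 units closer together.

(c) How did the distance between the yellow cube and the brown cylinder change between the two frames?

+1.1

Before: roughly 6.4 units apart; after: 7.5. That's 1.1 units further apart.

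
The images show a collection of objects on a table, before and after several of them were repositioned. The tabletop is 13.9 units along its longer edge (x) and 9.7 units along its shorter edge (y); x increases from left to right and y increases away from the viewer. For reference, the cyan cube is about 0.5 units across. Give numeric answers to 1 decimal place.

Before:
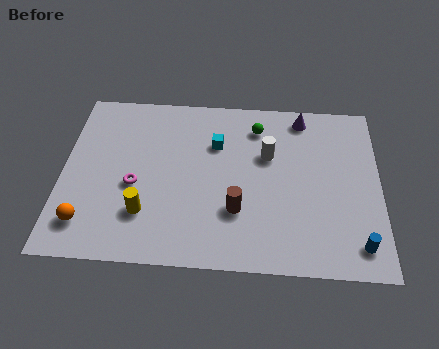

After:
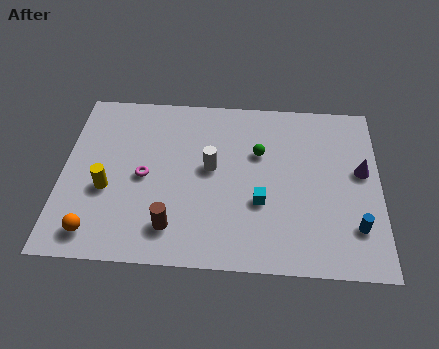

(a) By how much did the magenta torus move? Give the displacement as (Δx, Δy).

(0.4, 0.5)

The magenta torus started near (3.2, 4.1) and ended near (3.6, 4.6).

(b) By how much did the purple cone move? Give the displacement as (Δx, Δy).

(2.6, -3.0)

The purple cone was at about (10.5, 8.5) and moved to about (13.1, 5.5).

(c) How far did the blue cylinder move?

0.9

The blue cylinder was near (12.9, 1.5) before and (12.8, 2.4) after, so it travelled √(0.1² + 0.9²) ≈ 0.9 units.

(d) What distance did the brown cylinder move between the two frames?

3.0

From (7.7, 3.0) to (4.9, 1.9), the brown cylinder covered √(2.8² + 1.1²) ≈ 3.0 units.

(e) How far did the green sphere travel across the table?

1.5

The green sphere moved from about (8.5, 7.8) to (8.6, 6.3), a distance of √(0.1² + 1.5²) ≈ 1.5.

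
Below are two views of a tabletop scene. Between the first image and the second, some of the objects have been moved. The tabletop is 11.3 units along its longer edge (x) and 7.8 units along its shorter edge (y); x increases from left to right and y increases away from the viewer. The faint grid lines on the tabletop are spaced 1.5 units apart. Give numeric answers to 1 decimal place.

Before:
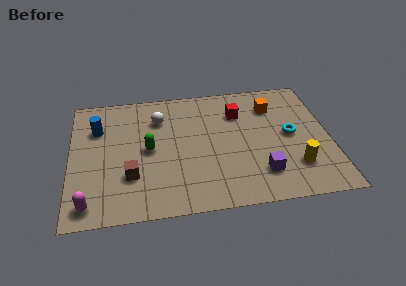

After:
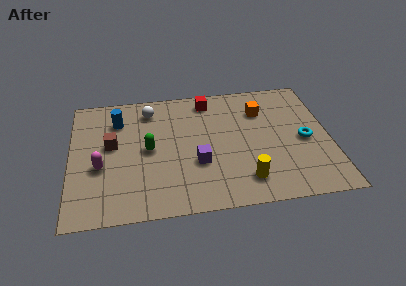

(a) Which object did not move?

the green capsule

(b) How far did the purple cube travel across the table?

2.9

From (8.2, 1.8) to (5.5, 2.8), the purple cube covered √(2.7² + 1.0²) ≈ 2.9 units.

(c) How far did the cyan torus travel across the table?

0.7

From (9.6, 4.0) to (10.2, 3.6), the cyan torus covered √(0.6² + 0.4²) ≈ 0.7 units.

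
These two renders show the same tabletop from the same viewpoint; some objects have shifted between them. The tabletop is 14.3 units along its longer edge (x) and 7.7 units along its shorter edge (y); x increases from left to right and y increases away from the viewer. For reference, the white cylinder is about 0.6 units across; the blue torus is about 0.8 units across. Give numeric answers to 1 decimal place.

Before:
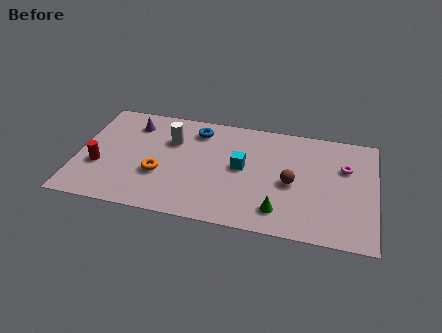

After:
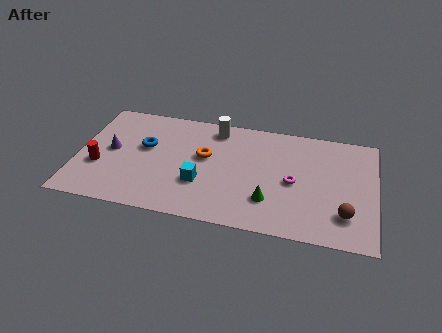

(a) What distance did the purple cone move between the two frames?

2.3

The purple cone moved from about (2.5, 6.1) to (1.6, 4.0), a distance of √(0.9² + 2.1²) ≈ 2.3.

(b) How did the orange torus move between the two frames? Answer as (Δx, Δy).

(2.1, 1.7)

The orange torus started near (4.0, 2.8) and ended near (6.1, 4.5).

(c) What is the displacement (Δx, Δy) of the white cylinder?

(2.1, 1.3)

From the two frames, the white cylinder sits at roughly (4.4, 5.3) before and (6.5, 6.6) after.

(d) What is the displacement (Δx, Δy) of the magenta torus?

(-2.4, -1.5)

The magenta torus was at about (12.8, 5.1) and moved to about (10.4, 3.6).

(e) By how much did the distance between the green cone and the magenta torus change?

-2.8

The distance was about 4.7 in the first image and 1.9 in the second, so they moved 2.8 units closer together.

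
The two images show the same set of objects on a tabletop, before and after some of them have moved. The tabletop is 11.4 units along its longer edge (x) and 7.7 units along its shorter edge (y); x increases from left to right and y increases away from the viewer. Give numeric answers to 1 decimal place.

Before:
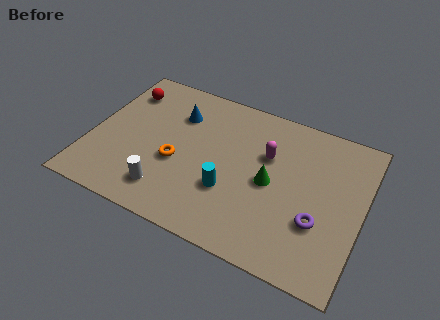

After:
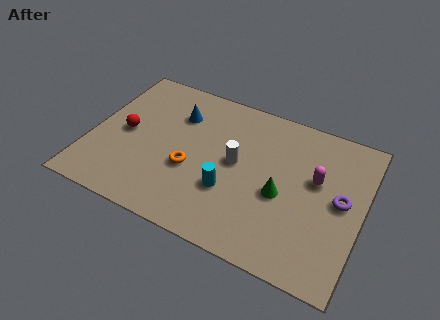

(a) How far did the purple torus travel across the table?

1.6

The purple torus was near (9.7, 2.6) before and (10.5, 4.0) after, so it travelled √(0.8² + 1.4²) ≈ 1.6 units.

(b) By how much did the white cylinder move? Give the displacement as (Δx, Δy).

(2.6, 2.6)

The white cylinder was at about (3.5, 1.5) and moved to about (6.1, 4.1).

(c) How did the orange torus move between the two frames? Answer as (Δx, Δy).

(0.6, -0.1)

The orange torus started near (3.7, 3.1) and ended near (4.3, 3.0).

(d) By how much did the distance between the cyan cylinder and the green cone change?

+0.3

They were about 1.9 units apart before and 2.2 after — 0.3 units further apart.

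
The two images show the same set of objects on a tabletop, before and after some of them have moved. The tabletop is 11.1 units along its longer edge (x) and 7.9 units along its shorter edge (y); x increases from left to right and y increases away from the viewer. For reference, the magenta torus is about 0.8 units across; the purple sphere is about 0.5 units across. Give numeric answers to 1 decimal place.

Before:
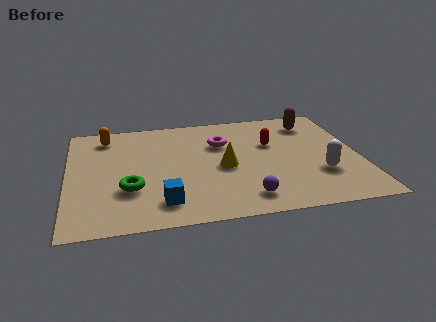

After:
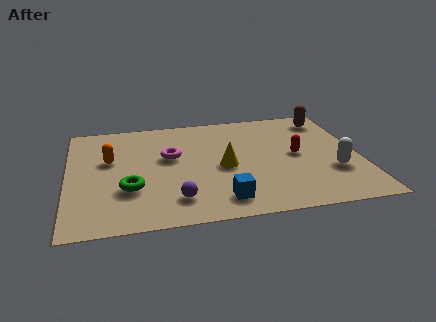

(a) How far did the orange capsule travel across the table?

1.8

From (1.5, 6.6) to (1.6, 4.8), the orange capsule covered √(0.1² + 1.8²) ≈ 1.8 units.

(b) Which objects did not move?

the yellow cone and the green torus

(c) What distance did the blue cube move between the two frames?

2.2

The blue cube moved from about (3.5, 1.5) to (5.7, 1.3), a distance of √(2.2² + 0.2²) ≈ 2.2.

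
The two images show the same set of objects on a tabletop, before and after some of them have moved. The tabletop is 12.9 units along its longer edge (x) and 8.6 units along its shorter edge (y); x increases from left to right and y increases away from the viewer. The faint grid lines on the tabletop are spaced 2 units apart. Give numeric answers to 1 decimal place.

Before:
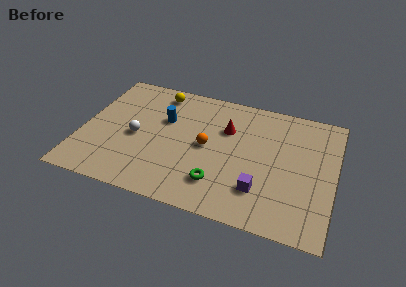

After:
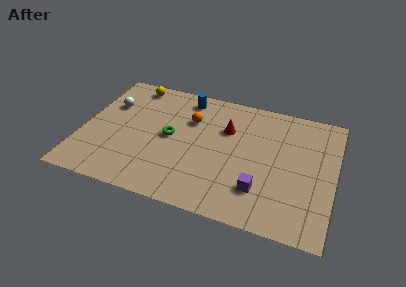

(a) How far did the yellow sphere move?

1.4

The yellow sphere was near (3.6, 7.4) before and (2.2, 7.6) after, so it travelled √(1.4² + 0.2²) ≈ 1.4 units.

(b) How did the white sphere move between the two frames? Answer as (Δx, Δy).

(-1.6, 1.9)

The white sphere was at about (2.8, 3.9) and moved to about (1.2, 5.8).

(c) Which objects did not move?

the red cone and the purple cube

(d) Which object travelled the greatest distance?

the green torus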